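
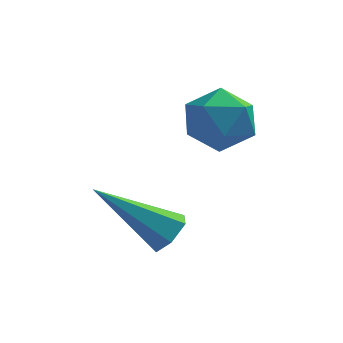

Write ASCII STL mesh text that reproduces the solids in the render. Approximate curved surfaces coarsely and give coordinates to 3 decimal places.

solid 
facet normal 0.793 -0.029 -0.608
outer loop
vertex 2.635 1.961 1.324
vertex 2.358 1.537 0.983
vertex 2.282 2.129 0.856
endloop
endfacet
facet normal -0.001 0.941 0.338
outer loop
vertex 2.635 1.961 1.324
vertex 2.282 2.129 0.856
vertex 0.622 1.603 2.317
endloop
endfacet
facet normal 0.793 -0.029 -0.609
outer loop
vertex 2.282 2.129 0.856
vertex 2.358 1.537 0.983
vertex 2.005 1.706 0.515
endloop
endfacet
facet normal -0.580 0.707 -0.405
outer loop
vertex 2.282 2.129 0.856
vertex 2.005 1.706 0.515
vertex 0.622 1.603 2.317
endloop
endfacet
facet normal 0.793 -0.030 -0.609
outer loop
vertex 2.005 1.706 0.515
vertex 2.358 1.537 0.983
vertex 2.081 1.114 0.643
endloop
endfacet
facet normal -0.766 -0.228 -0.601
outer loop
vertex 2.005 1.706 0.515
vertex 2.081 1.114 0.643
vertex 0.622 1.603 2.317
endloop
endfacet
facet normal 0.793 -0.030 -0.609
outer loop
vertex 2.081 1.114 0.643
vertex 2.358 1.537 0.983
vertex 2.434 0.946 1.111
endloop
endfacet
facet normal -0.371 -0.927 -0.053
outer loop
vertex 2.081 1.114 0.643
vertex 2.434 0.946 1.111
vertex 0.622 1.603 2.317
endloop
endfacet
facet normal 0.793 -0.030 -0.609
outer loop
vertex 2.434 0.946 1.111
vertex 2.358 1.537 0.983
vertex 2.711 1.369 1.451
endloop
endfacet
facet normal 0.209 -0.692 0.691
outer loop
vertex 2.434 0.946 1.111
vertex 2.711 1.369 1.451
vertex 0.622 1.603 2.317
endloop
endfacet
facet normal 0.793 -0.029 -0.608
outer loop
vertex 2.711 1.369 1.451
vertex 2.358 1.537 0.983
vertex 2.635 1.961 1.324
endloop
endfacet
facet normal 0.395 0.241 0.887
outer loop
vertex 2.711 1.369 1.451
vertex 2.635 1.961 1.324
vertex 0.622 1.603 2.317
endloop
endfacet
facet normal 0.248 0.852 0.461
outer loop
vertex 3.163 4.527 3.504
vertex 3.304 4.04 4.328
vertex 4.036 4.163 3.707
endloop
endfacet
facet normal 0.420 0.877 -0.233
outer loop
vertex 3.163 4.527 3.504
vertex 4.036 4.163 3.707
vertex 3.681 4.095 2.81
endloop
endfacet
facet normal -0.176 0.772 -0.611
outer loop
vertex 3.163 4.527 3.504
vertex 3.681 4.095 2.81
vertex 2.73 3.931 2.876
endloop
endfacet
facet normal -0.716 0.681 -0.153
outer loop
vertex 3.163 4.527 3.504
vertex 2.73 3.931 2.876
vertex 2.497 3.897 3.815
endloop
endfacet
facet normal -0.454 0.731 0.510
outer loop
vertex 3.163 4.527 3.504
vertex 2.497 3.897 3.815
vertex 3.304 4.04 4.328
endloop
endfacet
facet normal 0.866 0.338 -0.368
outer loop
vertex 3.681 4.095 2.81
vertex 4.036 4.163 3.707
vertex 4.143 3.343 3.205
endloop
endfacet
facet normal 0.588 0.298 0.752
outer loop
vertex 4.036 4.163 3.707
vertex 3.304 4.04 4.328
vertex 3.91 3.309 4.144
endloop
endfacet
facet normal -0.546 0.101 0.831
outer loop
vertex 3.304 4.04 4.328
vertex 2.497 3.897 3.815
vertex 2.959 3.145 4.21
endloop
endfacet
facet normal -0.971 0.020 -0.240
outer loop
vertex 2.497 3.897 3.815
vertex 2.73 3.931 2.876
vertex 2.604 3.077 3.313
endloop
endfacet
facet normal -0.097 0.167 -0.981
outer loop
vertex 2.73 3.931 2.876
vertex 3.681 4.095 2.81
vertex 3.336 3.2 2.692
endloop
endfacet
facet normal 0.716 -0.681 0.153
outer loop
vertex 3.477 2.713 3.516
vertex 4.143 3.343 3.205
vertex 3.91 3.309 4.144
endloop
endfacet
facet normal 0.176 -0.772 0.611
outer loop
vertex 3.477 2.713 3.516
vertex 3.91 3.309 4.144
vertex 2.959 3.145 4.21
endloop
endfacet
facet normal -0.420 -0.877 0.233
outer loop
vertex 3.477 2.713 3.516
vertex 2.959 3.145 4.21
vertex 2.604 3.077 3.313
endloop
endfacet
facet normal -0.248 -0.852 -0.461
outer loop
vertex 3.477 2.713 3.516
vertex 2.604 3.077 3.313
vertex 3.336 3.2 2.692
endloop
endfacet
facet normal 0.454 -0.731 -0.510
outer loop
vertex 3.477 2.713 3.516
vertex 3.336 3.2 2.692
vertex 4.143 3.343 3.205
endloop
endfacet
facet normal 0.971 -0.020 0.240
outer loop
vertex 3.91 3.309 4.144
vertex 4.143 3.343 3.205
vertex 4.036 4.163 3.707
endloop
endfacet
facet normal 0.097 -0.167 0.981
outer loop
vertex 2.959 3.145 4.21
vertex 3.91 3.309 4.144
vertex 3.304 4.04 4.328
endloop
endfacet
facet normal -0.866 -0.338 0.368
outer loop
vertex 2.604 3.077 3.313
vertex 2.959 3.145 4.21
vertex 2.497 3.897 3.815
endloop
endfacet
facet normal -0.588 -0.298 -0.752
outer loop
vertex 3.336 3.2 2.692
vertex 2.604 3.077 3.313
vertex 2.73 3.931 2.876
endloop
endfacet
facet normal 0.546 -0.101 -0.831
outer loop
vertex 4.143 3.343 3.205
vertex 3.336 3.2 2.692
vertex 3.681 4.095 2.81
endloop
endfacet

endsolid


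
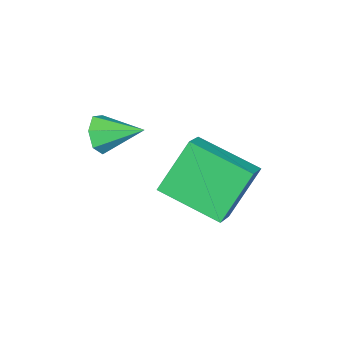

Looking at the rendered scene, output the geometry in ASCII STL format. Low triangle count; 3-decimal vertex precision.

solid 
facet normal 0.121 -0.930 -0.347
outer loop
vertex 3.387 -1.505 1.535
vertex 3.058 -1.734 2.034
vertex 2.838 -1.549 1.462
endloop
endfacet
facet normal 0.038 0.706 -0.707
outer loop
vertex 3.387 -1.505 1.535
vertex 2.838 -1.549 1.462
vertex 2.902 -0.526 2.486
endloop
endfacet
facet normal 0.120 -0.930 -0.347
outer loop
vertex 2.838 -1.549 1.462
vertex 3.058 -1.734 2.034
vertex 2.455 -1.732 1.82
endloop
endfacet
facet normal -0.701 0.526 -0.481
outer loop
vertex 2.838 -1.549 1.462
vertex 2.455 -1.732 1.82
vertex 2.902 -0.526 2.486
endloop
endfacet
facet normal 0.120 -0.930 -0.348
outer loop
vertex 2.455 -1.732 1.82
vertex 3.058 -1.734 2.034
vertex 2.526 -1.917 2.339
endloop
endfacet
facet normal -0.949 0.234 0.213
outer loop
vertex 2.455 -1.732 1.82
vertex 2.526 -1.917 2.339
vertex 2.902 -0.526 2.486
endloop
endfacet
facet normal 0.119 -0.929 -0.349
outer loop
vertex 2.526 -1.917 2.339
vertex 3.058 -1.734 2.034
vertex 2.998 -1.965 2.628
endloop
endfacet
facet normal -0.518 0.050 0.854
outer loop
vertex 2.526 -1.917 2.339
vertex 2.998 -1.965 2.628
vertex 2.902 -0.526 2.486
endloop
endfacet
facet normal 0.119 -0.929 -0.349
outer loop
vertex 2.998 -1.965 2.628
vertex 3.058 -1.734 2.034
vertex 3.515 -1.839 2.469
endloop
endfacet
facet normal 0.267 0.112 0.957
outer loop
vertex 2.998 -1.965 2.628
vertex 3.515 -1.839 2.469
vertex 2.902 -0.526 2.486
endloop
endfacet
facet normal 0.119 -0.929 -0.350
outer loop
vertex 3.515 -1.839 2.469
vertex 3.058 -1.734 2.034
vertex 3.688 -1.634 1.983
endloop
endfacet
facet normal 0.813 0.374 0.447
outer loop
vertex 3.515 -1.839 2.469
vertex 3.688 -1.634 1.983
vertex 2.902 -0.526 2.486
endloop
endfacet
facet normal 0.119 -0.930 -0.348
outer loop
vertex 3.688 -1.634 1.983
vertex 3.058 -1.734 2.034
vertex 3.387 -1.505 1.535
endloop
endfacet
facet normal 0.711 0.638 -0.294
outer loop
vertex 3.688 -1.634 1.983
vertex 3.387 -1.505 1.535
vertex 2.902 -0.526 2.486
endloop
endfacet
facet normal -0.867 -0.102 -0.488
outer loop
vertex 0.237 -0.156 0.306
vertex 0.357 1.765 -0.308
vertex 1.162 -0.703 -1.224
endloop
endfacet
facet normal -0.060 -0.951 0.304
outer loop
vertex 2.003 -0.605 -0.752
vertex 0.237 -0.156 0.306
vertex 1.162 -0.703 -1.224
endloop
endfacet
facet normal -0.867 -0.102 -0.487
outer loop
vertex 1.162 -0.703 -1.224
vertex 0.357 1.765 -0.308
vertex 1.281 1.217 -1.839
endloop
endfacet
facet normal 0.494 -0.293 -0.819
outer loop
vertex 1.281 1.217 -1.839
vertex 2.003 -0.605 -0.752
vertex 1.162 -0.703 -1.224
endloop
endfacet
facet normal -0.494 0.293 0.819
outer loop
vertex 0.237 -0.156 0.306
vertex 1.198 1.863 0.164
vertex 0.357 1.765 -0.308
endloop
endfacet
facet normal -0.059 -0.951 0.305
outer loop
vertex 1.079 -0.057 0.779
vertex 0.237 -0.156 0.306
vertex 2.003 -0.605 -0.752
endloop
endfacet
facet normal -0.494 0.293 0.819
outer loop
vertex 1.079 -0.057 0.779
vertex 1.198 1.863 0.164
vertex 0.237 -0.156 0.306
endloop
endfacet
facet normal 0.060 0.951 -0.304
outer loop
vertex 0.357 1.765 -0.308
vertex 1.198 1.863 0.164
vertex 1.281 1.217 -1.839
endloop
endfacet
facet normal 0.494 -0.293 -0.819
outer loop
vertex 2.123 1.316 -1.366
vertex 2.003 -0.605 -0.752
vertex 1.281 1.217 -1.839
endloop
endfacet
facet normal 0.059 0.951 -0.304
outer loop
vertex 1.281 1.217 -1.839
vertex 1.198 1.863 0.164
vertex 2.123 1.316 -1.366
endloop
endfacet
facet normal 0.867 0.102 0.487
outer loop
vertex 2.123 1.316 -1.366
vertex 1.079 -0.057 0.779
vertex 2.003 -0.605 -0.752
endloop
endfacet
facet normal 0.867 0.102 0.488
outer loop
vertex 1.198 1.863 0.164
vertex 1.079 -0.057 0.779
vertex 2.123 1.316 -1.366
endloop
endfacet

endsolid


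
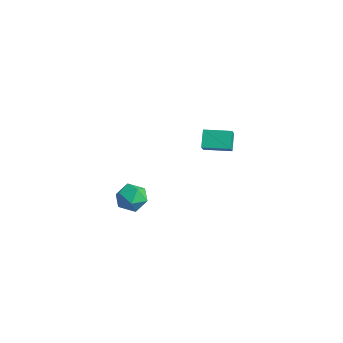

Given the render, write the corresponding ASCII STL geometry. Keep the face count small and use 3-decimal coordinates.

solid 
facet normal -0.503 0.498 -0.706
outer loop
vertex 0.196 3.06 1.873
vertex 1.288 4.242 1.929
vertex 0.849 2.497 1.01
endloop
endfacet
facet normal -0.679 -0.734 -0.035
outer loop
vertex 1.292 2.058 1.631
vertex 0.196 3.06 1.873
vertex 0.849 2.497 1.01
endloop
endfacet
facet normal -0.502 0.498 -0.706
outer loop
vertex 0.849 2.497 1.01
vertex 1.288 4.242 1.929
vertex 1.942 3.678 1.066
endloop
endfacet
facet normal 0.535 -0.461 -0.708
outer loop
vertex 1.942 3.678 1.066
vertex 1.292 2.058 1.631
vertex 0.849 2.497 1.01
endloop
endfacet
facet normal -0.535 0.461 0.708
outer loop
vertex 0.196 3.06 1.873
vertex 1.731 3.803 2.55
vertex 1.288 4.242 1.929
endloop
endfacet
facet normal -0.678 -0.734 -0.035
outer loop
vertex 0.638 2.622 2.494
vertex 0.196 3.06 1.873
vertex 1.292 2.058 1.631
endloop
endfacet
facet normal -0.535 0.462 0.707
outer loop
vertex 0.638 2.622 2.494
vertex 1.731 3.803 2.55
vertex 0.196 3.06 1.873
endloop
endfacet
facet normal 0.679 0.734 0.035
outer loop
vertex 1.288 4.242 1.929
vertex 1.731 3.803 2.55
vertex 1.942 3.678 1.066
endloop
endfacet
facet normal 0.536 -0.462 -0.707
outer loop
vertex 2.384 3.24 1.687
vertex 1.292 2.058 1.631
vertex 1.942 3.678 1.066
endloop
endfacet
facet normal 0.678 0.734 0.035
outer loop
vertex 1.942 3.678 1.066
vertex 1.731 3.803 2.55
vertex 2.384 3.24 1.687
endloop
endfacet
facet normal 0.503 -0.498 0.707
outer loop
vertex 2.384 3.24 1.687
vertex 0.638 2.622 2.494
vertex 1.292 2.058 1.631
endloop
endfacet
facet normal 0.503 -0.499 0.706
outer loop
vertex 1.731 3.803 2.55
vertex 0.638 2.622 2.494
vertex 2.384 3.24 1.687
endloop
endfacet
facet normal -0.158 -0.190 0.969
outer loop
vertex 2.902 -3.737 2.075
vertex 3.392 -4.567 1.992
vertex 3.857 -3.753 2.228
endloop
endfacet
facet normal -0.127 0.513 0.849
outer loop
vertex 2.902 -3.737 2.075
vertex 3.857 -3.753 2.228
vertex 3.46 -3.026 1.729
endloop
endfacet
facet normal -0.633 0.678 0.373
outer loop
vertex 2.902 -3.737 2.075
vertex 3.46 -3.026 1.729
vertex 2.748 -3.391 1.185
endloop
endfacet
facet normal -0.977 0.077 0.199
outer loop
vertex 2.902 -3.737 2.075
vertex 2.748 -3.391 1.185
vertex 2.706 -4.343 1.347
endloop
endfacet
facet normal -0.683 -0.460 0.567
outer loop
vertex 2.902 -3.737 2.075
vertex 2.706 -4.343 1.347
vertex 3.392 -4.567 1.992
endloop
endfacet
facet normal 0.506 0.659 0.557
outer loop
vertex 3.46 -3.026 1.729
vertex 3.857 -3.753 2.228
vertex 4.294 -3.417 1.433
endloop
endfacet
facet normal 0.456 -0.478 0.750
outer loop
vertex 3.857 -3.753 2.228
vertex 3.392 -4.567 1.992
vertex 4.252 -4.369 1.595
endloop
endfacet
facet normal -0.393 -0.914 0.100
outer loop
vertex 3.392 -4.567 1.992
vertex 2.706 -4.343 1.347
vertex 3.54 -4.734 1.051
endloop
endfacet
facet normal -0.867 -0.046 -0.496
outer loop
vertex 2.706 -4.343 1.347
vertex 2.748 -3.391 1.185
vertex 3.143 -4.007 0.552
endloop
endfacet
facet normal -0.312 0.926 -0.213
outer loop
vertex 2.748 -3.391 1.185
vertex 3.46 -3.026 1.729
vertex 3.608 -3.193 0.788
endloop
endfacet
facet normal 0.977 -0.077 -0.199
outer loop
vertex 4.098 -4.023 0.705
vertex 4.294 -3.417 1.433
vertex 4.252 -4.369 1.595
endloop
endfacet
facet normal 0.633 -0.678 -0.373
outer loop
vertex 4.098 -4.023 0.705
vertex 4.252 -4.369 1.595
vertex 3.54 -4.734 1.051
endloop
endfacet
facet normal 0.127 -0.513 -0.849
outer loop
vertex 4.098 -4.023 0.705
vertex 3.54 -4.734 1.051
vertex 3.143 -4.007 0.552
endloop
endfacet
facet normal 0.158 0.190 -0.969
outer loop
vertex 4.098 -4.023 0.705
vertex 3.143 -4.007 0.552
vertex 3.608 -3.193 0.788
endloop
endfacet
facet normal 0.683 0.460 -0.567
outer loop
vertex 4.098 -4.023 0.705
vertex 3.608 -3.193 0.788
vertex 4.294 -3.417 1.433
endloop
endfacet
facet normal 0.867 0.046 0.496
outer loop
vertex 4.252 -4.369 1.595
vertex 4.294 -3.417 1.433
vertex 3.857 -3.753 2.228
endloop
endfacet
facet normal 0.312 -0.926 0.213
outer loop
vertex 3.54 -4.734 1.051
vertex 4.252 -4.369 1.595
vertex 3.392 -4.567 1.992
endloop
endfacet
facet normal -0.506 -0.659 -0.557
outer loop
vertex 3.143 -4.007 0.552
vertex 3.54 -4.734 1.051
vertex 2.706 -4.343 1.347
endloop
endfacet
facet normal -0.456 0.478 -0.750
outer loop
vertex 3.608 -3.193 0.788
vertex 3.143 -4.007 0.552
vertex 2.748 -3.391 1.185
endloop
endfacet
facet normal 0.393 0.914 -0.100
outer loop
vertex 4.294 -3.417 1.433
vertex 3.608 -3.193 0.788
vertex 3.46 -3.026 1.729
endloop
endfacet

endsolid


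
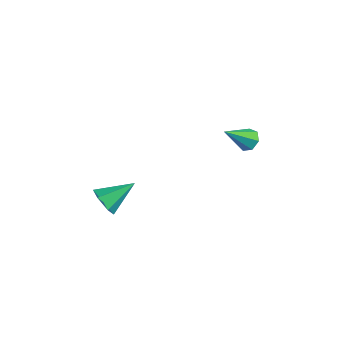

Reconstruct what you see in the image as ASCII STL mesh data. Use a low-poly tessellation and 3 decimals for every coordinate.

solid 
facet normal 0.247 0.695 -0.676
outer loop
vertex 0.02 4.563 1.324
vertex -0.686 4.5 1.001
vertex -0.455 4.975 1.574
endloop
endfacet
facet normal 0.557 0.146 0.818
outer loop
vertex 0.02 4.563 1.324
vertex -0.455 4.975 1.574
vertex -1.214 3.02 2.439
endloop
endfacet
facet normal 0.247 0.695 -0.675
outer loop
vertex -0.455 4.975 1.574
vertex -0.686 4.5 1.001
vertex -1.105 5.029 1.392
endloop
endfacet
facet normal -0.204 0.461 0.864
outer loop
vertex -0.455 4.975 1.574
vertex -1.105 5.029 1.392
vertex -1.214 3.02 2.439
endloop
endfacet
facet normal 0.248 0.695 -0.675
outer loop
vertex -1.105 5.029 1.392
vertex -0.686 4.5 1.001
vertex -1.439 4.685 0.915
endloop
endfacet
facet normal -0.869 0.265 0.418
outer loop
vertex -1.105 5.029 1.392
vertex -1.439 4.685 0.915
vertex -1.214 3.02 2.439
endloop
endfacet
facet normal 0.248 0.694 -0.676
outer loop
vertex -1.439 4.685 0.915
vertex -0.686 4.5 1.001
vertex -1.207 4.201 0.503
endloop
endfacet
facet normal -0.938 -0.294 -0.183
outer loop
vertex -1.439 4.685 0.915
vertex -1.207 4.201 0.503
vertex -1.214 3.02 2.439
endloop
endfacet
facet normal 0.247 0.695 -0.676
outer loop
vertex -1.207 4.201 0.503
vertex -0.686 4.5 1.001
vertex -0.583 3.942 0.465
endloop
endfacet
facet normal -0.360 -0.796 -0.487
outer loop
vertex -1.207 4.201 0.503
vertex -0.583 3.942 0.465
vertex -1.214 3.02 2.439
endloop
endfacet
facet normal 0.248 0.695 -0.675
outer loop
vertex -0.583 3.942 0.465
vertex -0.686 4.5 1.001
vertex -0.037 4.103 0.831
endloop
endfacet
facet normal 0.432 -0.862 -0.265
outer loop
vertex -0.583 3.942 0.465
vertex -0.037 4.103 0.831
vertex -1.214 3.02 2.439
endloop
endfacet
facet normal 0.247 0.694 -0.676
outer loop
vertex -0.037 4.103 0.831
vertex -0.686 4.5 1.001
vertex 0.02 4.563 1.324
endloop
endfacet
facet normal 0.839 -0.443 0.316
outer loop
vertex -0.037 4.103 0.831
vertex 0.02 4.563 1.324
vertex -1.214 3.02 2.439
endloop
endfacet
facet normal -0.335 -0.820 -0.463
outer loop
vertex -3.135 -3.741 -1.629
vertex -3.895 -3.78 -1.011
vertex -3.97 -3.276 -1.849
endloop
endfacet
facet normal 0.499 0.601 -0.624
outer loop
vertex -3.135 -3.741 -1.629
vertex -3.97 -3.276 -1.849
vertex -3.185 -2.04 -0.029
endloop
endfacet
facet normal -0.335 -0.820 -0.463
outer loop
vertex -3.97 -3.276 -1.849
vertex -3.895 -3.78 -1.011
vertex -4.729 -3.315 -1.231
endloop
endfacet
facet normal -0.373 0.834 -0.406
outer loop
vertex -3.97 -3.276 -1.849
vertex -4.729 -3.315 -1.231
vertex -3.185 -2.04 -0.029
endloop
endfacet
facet normal -0.335 -0.820 -0.463
outer loop
vertex -4.729 -3.315 -1.231
vertex -3.895 -3.78 -1.011
vertex -4.655 -3.818 -0.394
endloop
endfacet
facet normal -0.748 0.538 0.389
outer loop
vertex -4.729 -3.315 -1.231
vertex -4.655 -3.818 -0.394
vertex -3.185 -2.04 -0.029
endloop
endfacet
facet normal -0.335 -0.820 -0.463
outer loop
vertex -4.655 -3.818 -0.394
vertex -3.895 -3.78 -1.011
vertex -3.821 -4.283 -0.174
endloop
endfacet
facet normal -0.251 0.008 0.968
outer loop
vertex -4.655 -3.818 -0.394
vertex -3.821 -4.283 -0.174
vertex -3.185 -2.04 -0.029
endloop
endfacet
facet normal -0.335 -0.820 -0.463
outer loop
vertex -3.821 -4.283 -0.174
vertex -3.895 -3.78 -1.011
vertex -3.061 -4.244 -0.792
endloop
endfacet
facet normal 0.622 -0.225 0.750
outer loop
vertex -3.821 -4.283 -0.174
vertex -3.061 -4.244 -0.792
vertex -3.185 -2.04 -0.029
endloop
endfacet
facet normal -0.335 -0.820 -0.463
outer loop
vertex -3.061 -4.244 -0.792
vertex -3.895 -3.78 -1.011
vertex -3.135 -3.741 -1.629
endloop
endfacet
facet normal 0.996 0.072 -0.045
outer loop
vertex -3.061 -4.244 -0.792
vertex -3.135 -3.741 -1.629
vertex -3.185 -2.04 -0.029
endloop
endfacet

endsolid


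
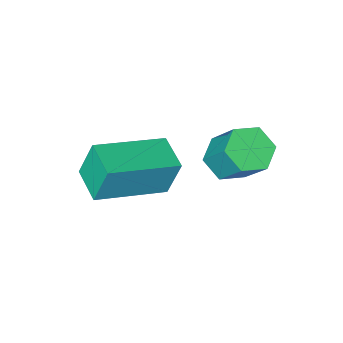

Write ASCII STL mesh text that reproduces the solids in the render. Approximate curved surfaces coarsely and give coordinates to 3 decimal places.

solid 
facet normal -0.953 0.110 -0.282
outer loop
vertex -0.645 -2.039 -1.038
vertex -0.48 -0.95 -1.171
vertex -0.318 -2.233 -2.218
endloop
endfacet
facet normal -0.149 -0.982 0.120
outer loop
vertex 1.74 -2.47 -1.609
vertex -0.645 -2.039 -1.038
vertex -0.318 -2.233 -2.218
endloop
endfacet
facet normal -0.953 0.110 -0.282
outer loop
vertex -0.318 -2.233 -2.218
vertex -0.48 -0.95 -1.171
vertex -0.153 -1.143 -2.351
endloop
endfacet
facet normal 0.264 -0.156 -0.952
outer loop
vertex -0.153 -1.143 -2.351
vertex 1.74 -2.47 -1.609
vertex -0.318 -2.233 -2.218
endloop
endfacet
facet normal -0.264 0.156 0.952
outer loop
vertex -0.645 -2.039 -1.038
vertex 1.578 -1.187 -0.562
vertex -0.48 -0.95 -1.171
endloop
endfacet
facet normal -0.149 -0.982 0.119
outer loop
vertex 1.413 -2.277 -0.429
vertex -0.645 -2.039 -1.038
vertex 1.74 -2.47 -1.609
endloop
endfacet
facet normal -0.264 0.156 0.952
outer loop
vertex 1.413 -2.277 -0.429
vertex 1.578 -1.187 -0.562
vertex -0.645 -2.039 -1.038
endloop
endfacet
facet normal 0.148 0.982 -0.119
outer loop
vertex -0.48 -0.95 -1.171
vertex 1.578 -1.187 -0.562
vertex -0.153 -1.143 -2.351
endloop
endfacet
facet normal 0.264 -0.156 -0.952
outer loop
vertex 1.905 -1.381 -1.742
vertex 1.74 -2.47 -1.609
vertex -0.153 -1.143 -2.351
endloop
endfacet
facet normal 0.149 0.982 -0.120
outer loop
vertex -0.153 -1.143 -2.351
vertex 1.578 -1.187 -0.562
vertex 1.905 -1.381 -1.742
endloop
endfacet
facet normal 0.953 -0.110 0.282
outer loop
vertex 1.905 -1.381 -1.742
vertex 1.413 -2.277 -0.429
vertex 1.74 -2.47 -1.609
endloop
endfacet
facet normal 0.953 -0.110 0.282
outer loop
vertex 1.578 -1.187 -0.562
vertex 1.413 -2.277 -0.429
vertex 1.905 -1.381 -1.742
endloop
endfacet
facet normal 0.041 -0.600 -0.799
outer loop
vertex -0.39 0.209 0.244
vertex -1.059 0.356 0.099
vertex -0.548 0.751 -0.171
endloop
endfacet
facet normal 0.973 0.205 -0.103
outer loop
vertex -0.39 0.209 0.244
vertex -0.548 0.751 -0.171
vertex -0.452 1.097 1.426
endloop
endfacet
facet normal 0.973 0.205 -0.103
outer loop
vertex -0.452 1.097 1.426
vertex -0.548 0.751 -0.171
vertex -0.61 1.639 1.012
endloop
endfacet
facet normal -0.042 0.599 0.800
outer loop
vertex -0.452 1.097 1.426
vertex -0.61 1.639 1.012
vertex -1.121 1.244 1.281
endloop
endfacet
facet normal 0.041 -0.600 -0.799
outer loop
vertex -0.548 0.751 -0.171
vertex -1.059 0.356 0.099
vertex -1.216 0.898 -0.316
endloop
endfacet
facet normal 0.292 0.772 -0.564
outer loop
vertex -0.548 0.751 -0.171
vertex -1.216 0.898 -0.316
vertex -0.61 1.639 1.012
endloop
endfacet
facet normal 0.292 0.772 -0.564
outer loop
vertex -0.61 1.639 1.012
vertex -1.216 0.898 -0.316
vertex -1.278 1.785 0.866
endloop
endfacet
facet normal -0.043 0.600 0.799
outer loop
vertex -0.61 1.639 1.012
vertex -1.278 1.785 0.866
vertex -1.121 1.244 1.281
endloop
endfacet
facet normal 0.041 -0.600 -0.799
outer loop
vertex -1.216 0.898 -0.316
vertex -1.059 0.356 0.099
vertex -1.728 0.503 -0.046
endloop
endfacet
facet normal -0.682 0.568 -0.462
outer loop
vertex -1.216 0.898 -0.316
vertex -1.728 0.503 -0.046
vertex -1.278 1.785 0.866
endloop
endfacet
facet normal -0.681 0.568 -0.462
outer loop
vertex -1.278 1.785 0.866
vertex -1.728 0.503 -0.046
vertex -1.79 1.391 1.136
endloop
endfacet
facet normal -0.041 0.601 0.798
outer loop
vertex -1.278 1.785 0.866
vertex -1.79 1.391 1.136
vertex -1.121 1.244 1.281
endloop
endfacet
facet normal 0.042 -0.599 -0.800
outer loop
vertex -1.728 0.503 -0.046
vertex -1.059 0.356 0.099
vertex -1.57 -0.039 0.368
endloop
endfacet
facet normal -0.973 -0.205 0.103
outer loop
vertex -1.728 0.503 -0.046
vertex -1.57 -0.039 0.368
vertex -1.79 1.391 1.136
endloop
endfacet
facet normal -0.973 -0.205 0.103
outer loop
vertex -1.79 1.391 1.136
vertex -1.57 -0.039 0.368
vertex -1.632 0.849 1.551
endloop
endfacet
facet normal -0.041 0.600 0.799
outer loop
vertex -1.79 1.391 1.136
vertex -1.632 0.849 1.551
vertex -1.121 1.244 1.281
endloop
endfacet
facet normal 0.043 -0.600 -0.799
outer loop
vertex -1.57 -0.039 0.368
vertex -1.059 0.356 0.099
vertex -0.902 -0.185 0.514
endloop
endfacet
facet normal -0.292 -0.772 0.564
outer loop
vertex -1.57 -0.039 0.368
vertex -0.902 -0.185 0.514
vertex -1.632 0.849 1.551
endloop
endfacet
facet normal -0.292 -0.772 0.564
outer loop
vertex -1.632 0.849 1.551
vertex -0.902 -0.185 0.514
vertex -0.964 0.702 1.696
endloop
endfacet
facet normal -0.041 0.600 0.799
outer loop
vertex -1.632 0.849 1.551
vertex -0.964 0.702 1.696
vertex -1.121 1.244 1.281
endloop
endfacet
facet normal 0.041 -0.601 -0.798
outer loop
vertex -0.902 -0.185 0.514
vertex -1.059 0.356 0.099
vertex -0.39 0.209 0.244
endloop
endfacet
facet normal 0.681 -0.568 0.462
outer loop
vertex -0.902 -0.185 0.514
vertex -0.39 0.209 0.244
vertex -0.964 0.702 1.696
endloop
endfacet
facet normal 0.681 -0.567 0.462
outer loop
vertex -0.964 0.702 1.696
vertex -0.39 0.209 0.244
vertex -0.452 1.097 1.426
endloop
endfacet
facet normal -0.041 0.600 0.799
outer loop
vertex -0.964 0.702 1.696
vertex -0.452 1.097 1.426
vertex -1.121 1.244 1.281
endloop
endfacet

endsolid


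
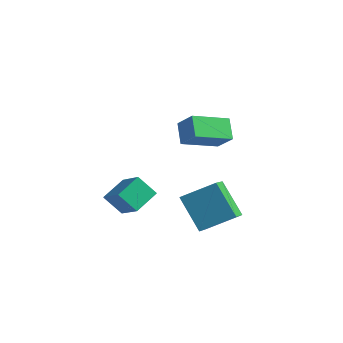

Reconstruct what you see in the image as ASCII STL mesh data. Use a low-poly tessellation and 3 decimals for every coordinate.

solid 
facet normal -0.679 -0.557 -0.478
outer loop
vertex 3.625 -2.855 -2.481
vertex 2.193 -2.391 -0.987
vertex 3.202 -1.677 -3.251
endloop
endfacet
facet normal 0.675 -0.219 -0.705
outer loop
vertex 4.507 -0.609 -2.333
vertex 3.625 -2.855 -2.481
vertex 3.202 -1.677 -3.251
endloop
endfacet
facet normal -0.679 -0.556 -0.478
outer loop
vertex 3.202 -1.677 -3.251
vertex 2.193 -2.391 -0.987
vertex 1.771 -1.213 -1.758
endloop
endfacet
facet normal -0.287 0.802 -0.524
outer loop
vertex 1.771 -1.213 -1.758
vertex 4.507 -0.609 -2.333
vertex 3.202 -1.677 -3.251
endloop
endfacet
facet normal 0.287 -0.802 0.524
outer loop
vertex 3.625 -2.855 -2.481
vertex 3.498 -1.323 -0.069
vertex 2.193 -2.391 -0.987
endloop
endfacet
facet normal 0.675 -0.219 -0.704
outer loop
vertex 4.929 -1.787 -1.562
vertex 3.625 -2.855 -2.481
vertex 4.507 -0.609 -2.333
endloop
endfacet
facet normal 0.287 -0.802 0.524
outer loop
vertex 4.929 -1.787 -1.562
vertex 3.498 -1.323 -0.069
vertex 3.625 -2.855 -2.481
endloop
endfacet
facet normal -0.675 0.219 0.704
outer loop
vertex 2.193 -2.391 -0.987
vertex 3.498 -1.323 -0.069
vertex 1.771 -1.213 -1.758
endloop
endfacet
facet normal -0.287 0.802 -0.524
outer loop
vertex 3.075 -0.145 -0.839
vertex 4.507 -0.609 -2.333
vertex 1.771 -1.213 -1.758
endloop
endfacet
facet normal -0.675 0.218 0.705
outer loop
vertex 1.771 -1.213 -1.758
vertex 3.498 -1.323 -0.069
vertex 3.075 -0.145 -0.839
endloop
endfacet
facet normal 0.679 0.556 0.478
outer loop
vertex 3.075 -0.145 -0.839
vertex 4.929 -1.787 -1.562
vertex 4.507 -0.609 -2.333
endloop
endfacet
facet normal 0.679 0.557 0.478
outer loop
vertex 3.498 -1.323 -0.069
vertex 4.929 -1.787 -1.562
vertex 3.075 -0.145 -0.839
endloop
endfacet
facet normal -0.680 -0.191 0.708
outer loop
vertex -0.461 -1.993 -0.898
vertex -1.822 -1.37 -2.036
vertex -0.635 -3.342 -1.429
endloop
endfacet
facet normal 0.724 -0.332 0.605
outer loop
vertex 0.262 -3.09 -2.364
vertex -0.461 -1.993 -0.898
vertex -0.635 -3.342 -1.429
endloop
endfacet
facet normal -0.680 -0.191 0.708
outer loop
vertex -0.635 -3.342 -1.429
vertex -1.822 -1.37 -2.036
vertex -1.996 -2.719 -2.567
endloop
endfacet
facet normal -0.119 -0.924 -0.363
outer loop
vertex -1.996 -2.719 -2.567
vertex 0.262 -3.09 -2.364
vertex -0.635 -3.342 -1.429
endloop
endfacet
facet normal 0.119 0.924 0.363
outer loop
vertex -0.461 -1.993 -0.898
vertex -0.925 -1.118 -2.971
vertex -1.822 -1.37 -2.036
endloop
endfacet
facet normal 0.724 -0.332 0.605
outer loop
vertex 0.436 -1.741 -1.833
vertex -0.461 -1.993 -0.898
vertex 0.262 -3.09 -2.364
endloop
endfacet
facet normal 0.119 0.924 0.363
outer loop
vertex 0.436 -1.741 -1.833
vertex -0.925 -1.118 -2.971
vertex -0.461 -1.993 -0.898
endloop
endfacet
facet normal -0.724 0.332 -0.605
outer loop
vertex -1.822 -1.37 -2.036
vertex -0.925 -1.118 -2.971
vertex -1.996 -2.719 -2.567
endloop
endfacet
facet normal -0.119 -0.924 -0.363
outer loop
vertex -1.099 -2.467 -3.502
vertex 0.262 -3.09 -2.364
vertex -1.996 -2.719 -2.567
endloop
endfacet
facet normal -0.724 0.332 -0.605
outer loop
vertex -1.996 -2.719 -2.567
vertex -0.925 -1.118 -2.971
vertex -1.099 -2.467 -3.502
endloop
endfacet
facet normal 0.680 0.191 -0.708
outer loop
vertex -1.099 -2.467 -3.502
vertex 0.436 -1.741 -1.833
vertex 0.262 -3.09 -2.364
endloop
endfacet
facet normal 0.680 0.191 -0.708
outer loop
vertex -0.925 -1.118 -2.971
vertex 0.436 -1.741 -1.833
vertex -1.099 -2.467 -3.502
endloop
endfacet
facet normal -0.470 -0.809 0.354
outer loop
vertex 2.382 -1.667 4.285
vertex 1.496 -1.553 3.369
vertex 3.056 -2.382 3.544
endloop
endfacet
facet normal 0.692 -0.089 0.716
outer loop
vertex 4.004 -0.747 2.831
vertex 2.382 -1.667 4.285
vertex 3.056 -2.382 3.544
endloop
endfacet
facet normal -0.470 -0.809 0.353
outer loop
vertex 3.056 -2.382 3.544
vertex 1.496 -1.553 3.369
vertex 2.169 -2.267 2.628
endloop
endfacet
facet normal 0.547 -0.580 -0.603
outer loop
vertex 2.169 -2.267 2.628
vertex 4.004 -0.747 2.831
vertex 3.056 -2.382 3.544
endloop
endfacet
facet normal -0.548 0.580 0.602
outer loop
vertex 2.382 -1.667 4.285
vertex 2.444 0.082 2.656
vertex 1.496 -1.553 3.369
endloop
endfacet
facet normal 0.693 -0.090 0.716
outer loop
vertex 3.331 -0.033 3.572
vertex 2.382 -1.667 4.285
vertex 4.004 -0.747 2.831
endloop
endfacet
facet normal -0.547 0.581 0.603
outer loop
vertex 3.331 -0.033 3.572
vertex 2.444 0.082 2.656
vertex 2.382 -1.667 4.285
endloop
endfacet
facet normal -0.693 0.090 -0.716
outer loop
vertex 1.496 -1.553 3.369
vertex 2.444 0.082 2.656
vertex 2.169 -2.267 2.628
endloop
endfacet
facet normal 0.548 -0.581 -0.602
outer loop
vertex 3.118 -0.633 1.915
vertex 4.004 -0.747 2.831
vertex 2.169 -2.267 2.628
endloop
endfacet
facet normal -0.692 0.090 -0.716
outer loop
vertex 2.169 -2.267 2.628
vertex 2.444 0.082 2.656
vertex 3.118 -0.633 1.915
endloop
endfacet
facet normal 0.469 0.809 -0.353
outer loop
vertex 3.118 -0.633 1.915
vertex 3.331 -0.033 3.572
vertex 4.004 -0.747 2.831
endloop
endfacet
facet normal 0.470 0.809 -0.353
outer loop
vertex 2.444 0.082 2.656
vertex 3.331 -0.033 3.572
vertex 3.118 -0.633 1.915
endloop
endfacet

endsolid


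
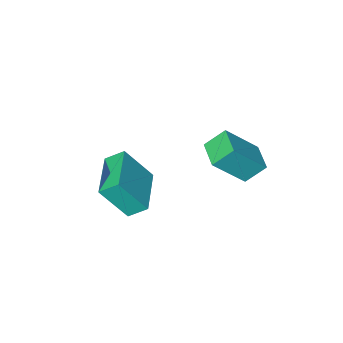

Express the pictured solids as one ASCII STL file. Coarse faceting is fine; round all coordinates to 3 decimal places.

solid 
facet normal -0.660 0.179 -0.730
outer loop
vertex -2.265 1.728 2.831
vertex -1.842 2.911 2.739
vertex -1.512 1.4 2.07
endloop
endfacet
facet normal -0.335 -0.939 0.073
outer loop
vertex -0.218 1.049 3.501
vertex -2.265 1.728 2.831
vertex -1.512 1.4 2.07
endloop
endfacet
facet normal -0.660 0.179 -0.730
outer loop
vertex -1.512 1.4 2.07
vertex -1.842 2.911 2.739
vertex -1.089 2.583 1.978
endloop
endfacet
facet normal 0.672 -0.293 -0.680
outer loop
vertex -1.089 2.583 1.978
vertex -0.218 1.049 3.501
vertex -1.512 1.4 2.07
endloop
endfacet
facet normal -0.672 0.293 0.680
outer loop
vertex -2.265 1.728 2.831
vertex -0.548 2.56 4.17
vertex -1.842 2.911 2.739
endloop
endfacet
facet normal -0.335 -0.939 0.073
outer loop
vertex -0.971 1.377 4.262
vertex -2.265 1.728 2.831
vertex -0.218 1.049 3.501
endloop
endfacet
facet normal -0.672 0.293 0.680
outer loop
vertex -0.971 1.377 4.262
vertex -0.548 2.56 4.17
vertex -2.265 1.728 2.831
endloop
endfacet
facet normal 0.335 0.939 -0.073
outer loop
vertex -1.842 2.911 2.739
vertex -0.548 2.56 4.17
vertex -1.089 2.583 1.978
endloop
endfacet
facet normal 0.672 -0.293 -0.680
outer loop
vertex 0.205 2.232 3.409
vertex -0.218 1.049 3.501
vertex -1.089 2.583 1.978
endloop
endfacet
facet normal 0.335 0.939 -0.073
outer loop
vertex -1.089 2.583 1.978
vertex -0.548 2.56 4.17
vertex 0.205 2.232 3.409
endloop
endfacet
facet normal 0.660 -0.179 0.730
outer loop
vertex 0.205 2.232 3.409
vertex -0.971 1.377 4.262
vertex -0.218 1.049 3.501
endloop
endfacet
facet normal 0.660 -0.179 0.730
outer loop
vertex -0.548 2.56 4.17
vertex -0.971 1.377 4.262
vertex 0.205 2.232 3.409
endloop
endfacet
facet normal -0.487 0.333 -0.808
outer loop
vertex 1.356 -0.083 1.5
vertex 2.615 1.545 1.413
vertex 1.949 -0.572 0.941
endloop
endfacet
facet normal -0.611 -0.790 0.043
outer loop
vertex 2.845 -1.185 2.427
vertex 1.356 -0.083 1.5
vertex 1.949 -0.572 0.941
endloop
endfacet
facet normal -0.487 0.333 -0.808
outer loop
vertex 1.949 -0.572 0.941
vertex 2.615 1.545 1.413
vertex 3.208 1.056 0.854
endloop
endfacet
facet normal 0.624 -0.514 -0.588
outer loop
vertex 3.208 1.056 0.854
vertex 2.845 -1.185 2.427
vertex 1.949 -0.572 0.941
endloop
endfacet
facet normal -0.624 0.514 0.588
outer loop
vertex 1.356 -0.083 1.5
vertex 3.511 0.932 2.899
vertex 2.615 1.545 1.413
endloop
endfacet
facet normal -0.611 -0.790 0.043
outer loop
vertex 2.252 -0.696 2.986
vertex 1.356 -0.083 1.5
vertex 2.845 -1.185 2.427
endloop
endfacet
facet normal -0.624 0.514 0.588
outer loop
vertex 2.252 -0.696 2.986
vertex 3.511 0.932 2.899
vertex 1.356 -0.083 1.5
endloop
endfacet
facet normal 0.611 0.790 -0.043
outer loop
vertex 2.615 1.545 1.413
vertex 3.511 0.932 2.899
vertex 3.208 1.056 0.854
endloop
endfacet
facet normal 0.624 -0.514 -0.588
outer loop
vertex 4.104 0.443 2.34
vertex 2.845 -1.185 2.427
vertex 3.208 1.056 0.854
endloop
endfacet
facet normal 0.611 0.790 -0.043
outer loop
vertex 3.208 1.056 0.854
vertex 3.511 0.932 2.899
vertex 4.104 0.443 2.34
endloop
endfacet
facet normal 0.487 -0.333 0.808
outer loop
vertex 4.104 0.443 2.34
vertex 2.252 -0.696 2.986
vertex 2.845 -1.185 2.427
endloop
endfacet
facet normal 0.487 -0.333 0.808
outer loop
vertex 3.511 0.932 2.899
vertex 2.252 -0.696 2.986
vertex 4.104 0.443 2.34
endloop
endfacet

endsolid


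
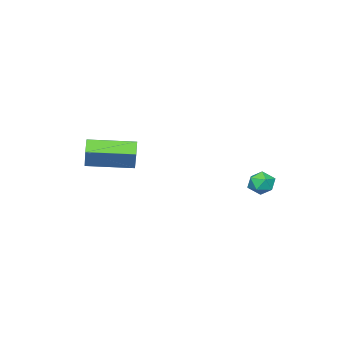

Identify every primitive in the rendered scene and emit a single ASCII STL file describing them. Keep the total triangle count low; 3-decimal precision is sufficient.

solid 
facet normal -0.951 0.307 0.033
outer loop
vertex -3.722 3.081 -4.085
vertex -3.837 2.664 -3.529
vertex -3.62 3.327 -3.433
endloop
endfacet
facet normal -0.526 0.819 -0.227
outer loop
vertex -3.722 3.081 -4.085
vertex -3.62 3.327 -3.433
vertex -3.16 3.481 -3.944
endloop
endfacet
facet normal -0.197 0.561 -0.804
outer loop
vertex -3.722 3.081 -4.085
vertex -3.16 3.481 -3.944
vertex -3.093 2.914 -4.356
endloop
endfacet
facet normal -0.418 -0.110 -0.902
outer loop
vertex -3.722 3.081 -4.085
vertex -3.093 2.914 -4.356
vertex -3.512 2.408 -4.1
endloop
endfacet
facet normal -0.884 -0.267 -0.383
outer loop
vertex -3.722 3.081 -4.085
vertex -3.512 2.408 -4.1
vertex -3.837 2.664 -3.529
endloop
endfacet
facet normal -0.030 0.964 0.264
outer loop
vertex -3.16 3.481 -3.944
vertex -3.62 3.327 -3.433
vertex -2.928 3.312 -3.3
endloop
endfacet
facet normal -0.717 0.135 0.684
outer loop
vertex -3.62 3.327 -3.433
vertex -3.837 2.664 -3.529
vertex -3.347 2.806 -3.044
endloop
endfacet
facet normal -0.607 -0.794 0.010
outer loop
vertex -3.837 2.664 -3.529
vertex -3.512 2.408 -4.1
vertex -3.28 2.239 -3.456
endloop
endfacet
facet normal 0.147 -0.541 -0.828
outer loop
vertex -3.512 2.408 -4.1
vertex -3.093 2.914 -4.356
vertex -2.82 2.393 -3.967
endloop
endfacet
facet normal 0.504 0.546 -0.669
outer loop
vertex -3.093 2.914 -4.356
vertex -3.16 3.481 -3.944
vertex -2.603 3.056 -3.871
endloop
endfacet
facet normal 0.418 0.110 0.902
outer loop
vertex -2.718 2.639 -3.315
vertex -2.928 3.312 -3.3
vertex -3.347 2.806 -3.044
endloop
endfacet
facet normal 0.197 -0.561 0.804
outer loop
vertex -2.718 2.639 -3.315
vertex -3.347 2.806 -3.044
vertex -3.28 2.239 -3.456
endloop
endfacet
facet normal 0.526 -0.819 0.227
outer loop
vertex -2.718 2.639 -3.315
vertex -3.28 2.239 -3.456
vertex -2.82 2.393 -3.967
endloop
endfacet
facet normal 0.951 -0.307 -0.033
outer loop
vertex -2.718 2.639 -3.315
vertex -2.82 2.393 -3.967
vertex -2.603 3.056 -3.871
endloop
endfacet
facet normal 0.884 0.267 0.383
outer loop
vertex -2.718 2.639 -3.315
vertex -2.603 3.056 -3.871
vertex -2.928 3.312 -3.3
endloop
endfacet
facet normal -0.147 0.541 0.828
outer loop
vertex -3.347 2.806 -3.044
vertex -2.928 3.312 -3.3
vertex -3.62 3.327 -3.433
endloop
endfacet
facet normal -0.504 -0.546 0.669
outer loop
vertex -3.28 2.239 -3.456
vertex -3.347 2.806 -3.044
vertex -3.837 2.664 -3.529
endloop
endfacet
facet normal 0.030 -0.964 -0.264
outer loop
vertex -2.82 2.393 -3.967
vertex -3.28 2.239 -3.456
vertex -3.512 2.408 -4.1
endloop
endfacet
facet normal 0.717 -0.135 -0.684
outer loop
vertex -2.603 3.056 -3.871
vertex -2.82 2.393 -3.967
vertex -3.093 2.914 -4.356
endloop
endfacet
facet normal 0.607 0.794 -0.010
outer loop
vertex -2.928 3.312 -3.3
vertex -2.603 3.056 -3.871
vertex -3.16 3.481 -3.944
endloop
endfacet
facet normal -0.636 0.769 -0.065
outer loop
vertex 1.536 -0.255 -0.617
vertex 2.068 0.142 -1.131
vertex 0.917 -0.862 -1.729
endloop
endfacet
facet normal -0.634 -0.474 0.611
outer loop
vertex 2.292 -2.522 -1.589
vertex 1.536 -0.255 -0.617
vertex 0.917 -0.862 -1.729
endloop
endfacet
facet normal -0.636 0.769 -0.065
outer loop
vertex 0.917 -0.862 -1.729
vertex 2.068 0.142 -1.131
vertex 1.449 -0.465 -2.243
endloop
endfacet
facet normal -0.440 -0.431 -0.788
outer loop
vertex 1.449 -0.465 -2.243
vertex 2.292 -2.522 -1.589
vertex 0.917 -0.862 -1.729
endloop
endfacet
facet normal 0.440 0.431 0.788
outer loop
vertex 1.536 -0.255 -0.617
vertex 3.443 -1.518 -0.991
vertex 2.068 0.142 -1.131
endloop
endfacet
facet normal -0.634 -0.474 0.611
outer loop
vertex 2.911 -1.915 -0.477
vertex 1.536 -0.255 -0.617
vertex 2.292 -2.522 -1.589
endloop
endfacet
facet normal 0.440 0.431 0.788
outer loop
vertex 2.911 -1.915 -0.477
vertex 3.443 -1.518 -0.991
vertex 1.536 -0.255 -0.617
endloop
endfacet
facet normal 0.634 0.474 -0.611
outer loop
vertex 2.068 0.142 -1.131
vertex 3.443 -1.518 -0.991
vertex 1.449 -0.465 -2.243
endloop
endfacet
facet normal -0.440 -0.431 -0.788
outer loop
vertex 2.824 -2.125 -2.103
vertex 2.292 -2.522 -1.589
vertex 1.449 -0.465 -2.243
endloop
endfacet
facet normal 0.634 0.474 -0.611
outer loop
vertex 1.449 -0.465 -2.243
vertex 3.443 -1.518 -0.991
vertex 2.824 -2.125 -2.103
endloop
endfacet
facet normal 0.636 -0.769 0.065
outer loop
vertex 2.824 -2.125 -2.103
vertex 2.911 -1.915 -0.477
vertex 2.292 -2.522 -1.589
endloop
endfacet
facet normal 0.636 -0.769 0.065
outer loop
vertex 3.443 -1.518 -0.991
vertex 2.911 -1.915 -0.477
vertex 2.824 -2.125 -2.103
endloop
endfacet

endsolid


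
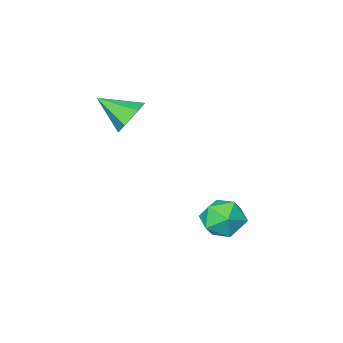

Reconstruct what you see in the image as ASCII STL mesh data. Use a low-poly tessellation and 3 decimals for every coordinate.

solid 
facet normal -0.547 0.659 -0.517
outer loop
vertex -0.298 0.138 1.062
vertex -0.877 0.124 1.657
vertex -0.255 0.672 1.697
endloop
endfacet
facet normal 0.988 0.080 -0.134
outer loop
vertex -0.298 0.138 1.062
vertex -0.255 0.672 1.697
vertex -0.023 -0.904 2.463
endloop
endfacet
facet normal -0.548 0.659 -0.515
outer loop
vertex -0.255 0.672 1.697
vertex -0.877 0.124 1.657
vertex -0.833 0.657 2.292
endloop
endfacet
facet normal 0.650 0.407 0.642
outer loop
vertex -0.255 0.672 1.697
vertex -0.833 0.657 2.292
vertex -0.023 -0.904 2.463
endloop
endfacet
facet normal -0.547 0.659 -0.516
outer loop
vertex -0.833 0.657 2.292
vertex -0.877 0.124 1.657
vertex -1.456 0.109 2.252
endloop
endfacet
facet normal -0.109 0.052 0.993
outer loop
vertex -0.833 0.657 2.292
vertex -1.456 0.109 2.252
vertex -0.023 -0.904 2.463
endloop
endfacet
facet normal -0.548 0.658 -0.516
outer loop
vertex -1.456 0.109 2.252
vertex -0.877 0.124 1.657
vertex -1.499 -0.424 1.618
endloop
endfacet
facet normal -0.530 -0.631 0.567
outer loop
vertex -1.456 0.109 2.252
vertex -1.499 -0.424 1.618
vertex -0.023 -0.904 2.463
endloop
endfacet
facet normal -0.547 0.658 -0.517
outer loop
vertex -1.499 -0.424 1.618
vertex -0.877 0.124 1.657
vertex -0.92 -0.41 1.023
endloop
endfacet
facet normal -0.192 -0.959 -0.209
outer loop
vertex -1.499 -0.424 1.618
vertex -0.92 -0.41 1.023
vertex -0.023 -0.904 2.463
endloop
endfacet
facet normal -0.547 0.658 -0.517
outer loop
vertex -0.92 -0.41 1.023
vertex -0.877 0.124 1.657
vertex -0.298 0.138 1.062
endloop
endfacet
facet normal 0.567 -0.604 -0.560
outer loop
vertex -0.92 -0.41 1.023
vertex -0.298 0.138 1.062
vertex -0.023 -0.904 2.463
endloop
endfacet
facet normal -0.295 0.738 0.607
outer loop
vertex -3.514 3.843 -2.738
vertex -3.285 3.296 -1.961
vertex -2.615 3.888 -2.356
endloop
endfacet
facet normal -0.046 0.999 -0.010
outer loop
vertex -3.514 3.843 -2.738
vertex -2.615 3.888 -2.356
vertex -2.734 3.873 -3.327
endloop
endfacet
facet normal -0.435 0.721 -0.539
outer loop
vertex -3.514 3.843 -2.738
vertex -2.734 3.873 -3.327
vertex -3.477 3.272 -3.531
endloop
endfacet
facet normal -0.924 0.289 -0.251
outer loop
vertex -3.514 3.843 -2.738
vertex -3.477 3.272 -3.531
vertex -3.818 2.915 -2.687
endloop
endfacet
facet normal -0.837 0.299 0.458
outer loop
vertex -3.514 3.843 -2.738
vertex -3.818 2.915 -2.687
vertex -3.285 3.296 -1.961
endloop
endfacet
facet normal 0.626 0.775 -0.089
outer loop
vertex -2.734 3.873 -3.327
vertex -2.615 3.888 -2.356
vertex -2.022 3.345 -2.913
endloop
endfacet
facet normal 0.224 0.353 0.909
outer loop
vertex -2.615 3.888 -2.356
vertex -3.285 3.296 -1.961
vertex -2.363 2.988 -2.069
endloop
endfacet
facet normal -0.653 -0.358 0.667
outer loop
vertex -3.285 3.296 -1.961
vertex -3.818 2.915 -2.687
vertex -3.106 2.387 -2.273
endloop
endfacet
facet normal -0.794 -0.375 -0.479
outer loop
vertex -3.818 2.915 -2.687
vertex -3.477 3.272 -3.531
vertex -3.225 2.372 -3.244
endloop
endfacet
facet normal -0.003 0.324 -0.946
outer loop
vertex -3.477 3.272 -3.531
vertex -2.734 3.873 -3.327
vertex -2.555 2.964 -3.639
endloop
endfacet
facet normal 0.924 -0.289 0.251
outer loop
vertex -2.326 2.417 -2.862
vertex -2.022 3.345 -2.913
vertex -2.363 2.988 -2.069
endloop
endfacet
facet normal 0.435 -0.721 0.539
outer loop
vertex -2.326 2.417 -2.862
vertex -2.363 2.988 -2.069
vertex -3.106 2.387 -2.273
endloop
endfacet
facet normal 0.046 -0.999 0.010
outer loop
vertex -2.326 2.417 -2.862
vertex -3.106 2.387 -2.273
vertex -3.225 2.372 -3.244
endloop
endfacet
facet normal 0.295 -0.738 -0.607
outer loop
vertex -2.326 2.417 -2.862
vertex -3.225 2.372 -3.244
vertex -2.555 2.964 -3.639
endloop
endfacet
facet normal 0.837 -0.299 -0.458
outer loop
vertex -2.326 2.417 -2.862
vertex -2.555 2.964 -3.639
vertex -2.022 3.345 -2.913
endloop
endfacet
facet normal 0.794 0.375 0.479
outer loop
vertex -2.363 2.988 -2.069
vertex -2.022 3.345 -2.913
vertex -2.615 3.888 -2.356
endloop
endfacet
facet normal 0.003 -0.324 0.946
outer loop
vertex -3.106 2.387 -2.273
vertex -2.363 2.988 -2.069
vertex -3.285 3.296 -1.961
endloop
endfacet
facet normal -0.626 -0.775 0.089
outer loop
vertex -3.225 2.372 -3.244
vertex -3.106 2.387 -2.273
vertex -3.818 2.915 -2.687
endloop
endfacet
facet normal -0.224 -0.353 -0.909
outer loop
vertex -2.555 2.964 -3.639
vertex -3.225 2.372 -3.244
vertex -3.477 3.272 -3.531
endloop
endfacet
facet normal 0.653 0.358 -0.667
outer loop
vertex -2.022 3.345 -2.913
vertex -2.555 2.964 -3.639
vertex -2.734 3.873 -3.327
endloop
endfacet

endsolid


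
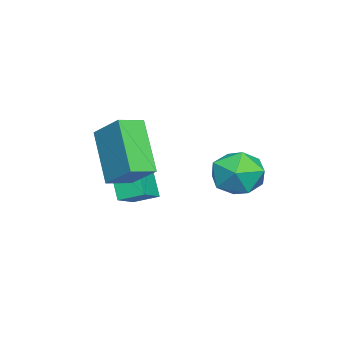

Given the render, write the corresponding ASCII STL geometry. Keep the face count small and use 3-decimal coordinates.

solid 
facet normal -0.417 -0.692 -0.590
outer loop
vertex 1.331 -1.84 0.536
vertex 0.687 -1.299 0.357
vertex 2.335 -1.148 -0.986
endloop
endfacet
facet normal 0.749 -0.629 0.209
outer loop
vertex 2.893 -0.221 -0.197
vertex 1.331 -1.84 0.536
vertex 2.335 -1.148 -0.986
endloop
endfacet
facet normal -0.416 -0.693 -0.589
outer loop
vertex 2.335 -1.148 -0.986
vertex 0.687 -1.299 0.357
vertex 1.69 -0.608 -1.166
endloop
endfacet
facet normal 0.515 0.355 -0.781
outer loop
vertex 1.69 -0.608 -1.166
vertex 2.893 -0.221 -0.197
vertex 2.335 -1.148 -0.986
endloop
endfacet
facet normal -0.515 -0.355 0.781
outer loop
vertex 1.331 -1.84 0.536
vertex 1.245 -0.372 1.146
vertex 0.687 -1.299 0.357
endloop
endfacet
facet normal 0.749 -0.629 0.208
outer loop
vertex 1.89 -0.912 1.326
vertex 1.331 -1.84 0.536
vertex 2.893 -0.221 -0.197
endloop
endfacet
facet normal -0.515 -0.355 0.781
outer loop
vertex 1.89 -0.912 1.326
vertex 1.245 -0.372 1.146
vertex 1.331 -1.84 0.536
endloop
endfacet
facet normal -0.749 0.628 -0.208
outer loop
vertex 0.687 -1.299 0.357
vertex 1.245 -0.372 1.146
vertex 1.69 -0.608 -1.166
endloop
endfacet
facet normal 0.515 0.354 -0.781
outer loop
vertex 2.249 0.32 -0.376
vertex 2.893 -0.221 -0.197
vertex 1.69 -0.608 -1.166
endloop
endfacet
facet normal -0.749 0.629 -0.208
outer loop
vertex 1.69 -0.608 -1.166
vertex 1.245 -0.372 1.146
vertex 2.249 0.32 -0.376
endloop
endfacet
facet normal 0.418 0.692 0.589
outer loop
vertex 2.249 0.32 -0.376
vertex 1.89 -0.912 1.326
vertex 2.893 -0.221 -0.197
endloop
endfacet
facet normal 0.416 0.693 0.589
outer loop
vertex 1.245 -0.372 1.146
vertex 1.89 -0.912 1.326
vertex 2.249 0.32 -0.376
endloop
endfacet
facet normal -0.210 0.670 0.712
outer loop
vertex 0.277 2.892 -0.83
vertex -0.563 2.519 -0.726
vertex 0.147 2.206 -0.222
endloop
endfacet
facet normal 0.489 0.525 0.697
outer loop
vertex 0.277 2.892 -0.83
vertex 0.147 2.206 -0.222
vertex 0.902 2.213 -0.757
endloop
endfacet
facet normal 0.733 0.679 0.044
outer loop
vertex 0.277 2.892 -0.83
vertex 0.902 2.213 -0.757
vertex 0.658 2.53 -1.591
endloop
endfacet
facet normal 0.185 0.920 -0.345
outer loop
vertex 0.277 2.892 -0.83
vertex 0.658 2.53 -1.591
vertex -0.247 2.719 -1.572
endloop
endfacet
facet normal -0.398 0.915 0.068
outer loop
vertex 0.277 2.892 -0.83
vertex -0.247 2.719 -1.572
vertex -0.563 2.519 -0.726
endloop
endfacet
facet normal 0.570 -0.177 0.802
outer loop
vertex 0.902 2.213 -0.757
vertex 0.147 2.206 -0.222
vertex 0.447 1.421 -0.608
endloop
endfacet
facet normal -0.560 0.060 0.826
outer loop
vertex 0.147 2.206 -0.222
vertex -0.563 2.519 -0.726
vertex -0.458 1.61 -0.589
endloop
endfacet
facet normal -0.864 0.456 -0.215
outer loop
vertex -0.563 2.519 -0.726
vertex -0.247 2.719 -1.572
vertex -0.702 1.927 -1.423
endloop
endfacet
facet normal 0.078 0.464 -0.882
outer loop
vertex -0.247 2.719 -1.572
vertex 0.658 2.53 -1.591
vertex 0.053 1.934 -1.958
endloop
endfacet
facet normal 0.964 0.073 -0.254
outer loop
vertex 0.658 2.53 -1.591
vertex 0.902 2.213 -0.757
vertex 0.763 1.621 -1.454
endloop
endfacet
facet normal -0.185 -0.920 0.345
outer loop
vertex -0.077 1.248 -1.35
vertex 0.447 1.421 -0.608
vertex -0.458 1.61 -0.589
endloop
endfacet
facet normal -0.733 -0.679 -0.044
outer loop
vertex -0.077 1.248 -1.35
vertex -0.458 1.61 -0.589
vertex -0.702 1.927 -1.423
endloop
endfacet
facet normal -0.489 -0.525 -0.697
outer loop
vertex -0.077 1.248 -1.35
vertex -0.702 1.927 -1.423
vertex 0.053 1.934 -1.958
endloop
endfacet
facet normal 0.210 -0.670 -0.712
outer loop
vertex -0.077 1.248 -1.35
vertex 0.053 1.934 -1.958
vertex 0.763 1.621 -1.454
endloop
endfacet
facet normal 0.398 -0.915 -0.068
outer loop
vertex -0.077 1.248 -1.35
vertex 0.763 1.621 -1.454
vertex 0.447 1.421 -0.608
endloop
endfacet
facet normal -0.078 -0.464 0.882
outer loop
vertex -0.458 1.61 -0.589
vertex 0.447 1.421 -0.608
vertex 0.147 2.206 -0.222
endloop
endfacet
facet normal -0.964 -0.073 0.254
outer loop
vertex -0.702 1.927 -1.423
vertex -0.458 1.61 -0.589
vertex -0.563 2.519 -0.726
endloop
endfacet
facet normal -0.570 0.177 -0.802
outer loop
vertex 0.053 1.934 -1.958
vertex -0.702 1.927 -1.423
vertex -0.247 2.719 -1.572
endloop
endfacet
facet normal 0.560 -0.060 -0.826
outer loop
vertex 0.763 1.621 -1.454
vertex 0.053 1.934 -1.958
vertex 0.658 2.53 -1.591
endloop
endfacet
facet normal 0.864 -0.456 0.215
outer loop
vertex 0.447 1.421 -0.608
vertex 0.763 1.621 -1.454
vertex 0.902 2.213 -0.757
endloop
endfacet
facet normal -0.448 -0.340 0.827
outer loop
vertex 0.472 -1.73 -0.844
vertex 0.446 -0.93 -0.529
vertex -0.484 -1.581 -1.3
endloop
endfacet
facet normal 0.030 -0.930 -0.366
outer loop
vertex 0.214 -1.05 -2.591
vertex 0.472 -1.73 -0.844
vertex -0.484 -1.581 -1.3
endloop
endfacet
facet normal -0.448 -0.340 0.827
outer loop
vertex -0.484 -1.581 -1.3
vertex 0.446 -0.93 -0.529
vertex -0.51 -0.781 -0.985
endloop
endfacet
facet normal -0.894 0.139 -0.426
outer loop
vertex -0.51 -0.781 -0.985
vertex 0.214 -1.05 -2.591
vertex -0.484 -1.581 -1.3
endloop
endfacet
facet normal 0.894 -0.139 0.426
outer loop
vertex 0.472 -1.73 -0.844
vertex 1.144 -0.399 -1.82
vertex 0.446 -0.93 -0.529
endloop
endfacet
facet normal 0.030 -0.930 -0.366
outer loop
vertex 1.17 -1.199 -2.135
vertex 0.472 -1.73 -0.844
vertex 0.214 -1.05 -2.591
endloop
endfacet
facet normal 0.894 -0.139 0.426
outer loop
vertex 1.17 -1.199 -2.135
vertex 1.144 -0.399 -1.82
vertex 0.472 -1.73 -0.844
endloop
endfacet
facet normal -0.030 0.930 0.366
outer loop
vertex 0.446 -0.93 -0.529
vertex 1.144 -0.399 -1.82
vertex -0.51 -0.781 -0.985
endloop
endfacet
facet normal -0.894 0.139 -0.426
outer loop
vertex 0.188 -0.25 -2.276
vertex 0.214 -1.05 -2.591
vertex -0.51 -0.781 -0.985
endloop
endfacet
facet normal -0.030 0.930 0.366
outer loop
vertex -0.51 -0.781 -0.985
vertex 1.144 -0.399 -1.82
vertex 0.188 -0.25 -2.276
endloop
endfacet
facet normal 0.448 0.340 -0.827
outer loop
vertex 0.188 -0.25 -2.276
vertex 1.17 -1.199 -2.135
vertex 0.214 -1.05 -2.591
endloop
endfacet
facet normal 0.448 0.340 -0.827
outer loop
vertex 1.144 -0.399 -1.82
vertex 1.17 -1.199 -2.135
vertex 0.188 -0.25 -2.276
endloop
endfacet

endsolid


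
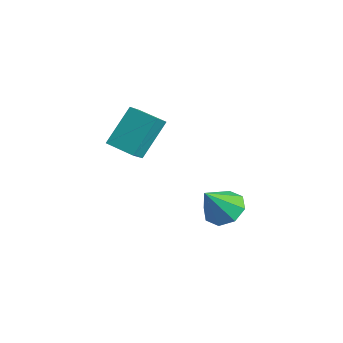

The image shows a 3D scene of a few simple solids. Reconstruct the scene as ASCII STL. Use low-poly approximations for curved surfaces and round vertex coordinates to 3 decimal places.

solid 
facet normal -0.158 0.600 -0.784
outer loop
vertex -0.901 2.688 -4.216
vertex -1.91 2.695 -4.007
vertex -1.104 3.273 -3.727
endloop
endfacet
facet normal 0.922 -0.003 0.387
outer loop
vertex -0.901 2.688 -4.216
vertex -1.104 3.273 -3.727
vertex -1.61 1.565 -2.533
endloop
endfacet
facet normal -0.159 0.601 -0.783
outer loop
vertex -1.104 3.273 -3.727
vertex -1.91 2.695 -4.007
vertex -1.779 3.518 -3.402
endloop
endfacet
facet normal 0.510 0.386 0.769
outer loop
vertex -1.104 3.273 -3.727
vertex -1.779 3.518 -3.402
vertex -1.61 1.565 -2.533
endloop
endfacet
facet normal -0.159 0.601 -0.783
outer loop
vertex -1.779 3.518 -3.402
vertex -1.91 2.695 -4.007
vertex -2.53 3.281 -3.431
endloop
endfacet
facet normal -0.158 0.390 0.907
outer loop
vertex -1.779 3.518 -3.402
vertex -2.53 3.281 -3.431
vertex -1.61 1.565 -2.533
endloop
endfacet
facet normal -0.160 0.601 -0.783
outer loop
vertex -2.53 3.281 -3.431
vertex -1.91 2.695 -4.007
vertex -2.918 2.701 -3.797
endloop
endfacet
facet normal -0.692 0.007 0.722
outer loop
vertex -2.53 3.281 -3.431
vertex -2.918 2.701 -3.797
vertex -1.61 1.565 -2.533
endloop
endfacet
facet normal -0.160 0.600 -0.784
outer loop
vertex -2.918 2.701 -3.797
vertex -1.91 2.695 -4.007
vertex -2.715 2.116 -4.286
endloop
endfacet
facet normal -0.779 -0.539 0.321
outer loop
vertex -2.918 2.701 -3.797
vertex -2.715 2.116 -4.286
vertex -1.61 1.565 -2.533
endloop
endfacet
facet normal -0.160 0.600 -0.784
outer loop
vertex -2.715 2.116 -4.286
vertex -1.91 2.695 -4.007
vertex -2.04 1.871 -4.611
endloop
endfacet
facet normal -0.366 -0.928 -0.061
outer loop
vertex -2.715 2.116 -4.286
vertex -2.04 1.871 -4.611
vertex -1.61 1.565 -2.533
endloop
endfacet
facet normal -0.159 0.600 -0.784
outer loop
vertex -2.04 1.871 -4.611
vertex -1.91 2.695 -4.007
vertex -1.289 2.108 -4.582
endloop
endfacet
facet normal 0.302 -0.932 -0.200
outer loop
vertex -2.04 1.871 -4.611
vertex -1.289 2.108 -4.582
vertex -1.61 1.565 -2.533
endloop
endfacet
facet normal -0.158 0.600 -0.784
outer loop
vertex -1.289 2.108 -4.582
vertex -1.91 2.695 -4.007
vertex -0.901 2.688 -4.216
endloop
endfacet
facet normal 0.835 -0.550 -0.015
outer loop
vertex -1.289 2.108 -4.582
vertex -0.901 2.688 -4.216
vertex -1.61 1.565 -2.533
endloop
endfacet
facet normal -0.876 -0.455 0.161
outer loop
vertex -3.054 -2.305 0.803
vertex -3.408 -1.028 2.483
vertex -3.471 -1.697 0.253
endloop
endfacet
facet normal 0.165 -0.597 -0.785
outer loop
vertex -2.192 -1.032 0.017
vertex -3.054 -2.305 0.803
vertex -3.471 -1.697 0.253
endloop
endfacet
facet normal -0.876 -0.454 0.161
outer loop
vertex -3.471 -1.697 0.253
vertex -3.408 -1.028 2.483
vertex -3.825 -0.419 1.933
endloop
endfacet
facet normal -0.454 0.661 -0.598
outer loop
vertex -3.825 -0.419 1.933
vertex -2.192 -1.032 0.017
vertex -3.471 -1.697 0.253
endloop
endfacet
facet normal 0.454 -0.661 0.598
outer loop
vertex -3.054 -2.305 0.803
vertex -2.129 -0.363 2.247
vertex -3.408 -1.028 2.483
endloop
endfacet
facet normal 0.165 -0.597 -0.785
outer loop
vertex -1.775 -1.641 0.567
vertex -3.054 -2.305 0.803
vertex -2.192 -1.032 0.017
endloop
endfacet
facet normal 0.453 -0.661 0.598
outer loop
vertex -1.775 -1.641 0.567
vertex -2.129 -0.363 2.247
vertex -3.054 -2.305 0.803
endloop
endfacet
facet normal -0.165 0.596 0.786
outer loop
vertex -3.408 -1.028 2.483
vertex -2.129 -0.363 2.247
vertex -3.825 -0.419 1.933
endloop
endfacet
facet normal -0.453 0.661 -0.598
outer loop
vertex -2.546 0.245 1.697
vertex -2.192 -1.032 0.017
vertex -3.825 -0.419 1.933
endloop
endfacet
facet normal -0.165 0.597 0.785
outer loop
vertex -3.825 -0.419 1.933
vertex -2.129 -0.363 2.247
vertex -2.546 0.245 1.697
endloop
endfacet
facet normal 0.876 0.455 -0.161
outer loop
vertex -2.546 0.245 1.697
vertex -1.775 -1.641 0.567
vertex -2.192 -1.032 0.017
endloop
endfacet
facet normal 0.876 0.455 -0.161
outer loop
vertex -2.129 -0.363 2.247
vertex -1.775 -1.641 0.567
vertex -2.546 0.245 1.697
endloop
endfacet

endsolid


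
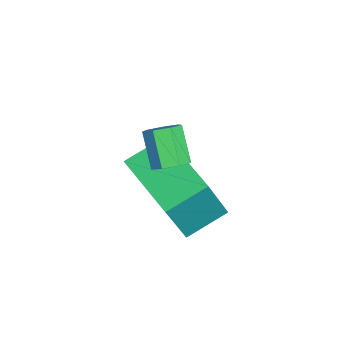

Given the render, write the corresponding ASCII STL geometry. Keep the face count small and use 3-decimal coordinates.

solid 
facet normal 0.618 0.234 -0.750
outer loop
vertex -1.363 2.023 3.409
vertex -1.768 2.237 3.142
vertex -1.439 2.47 3.486
endloop
endfacet
facet normal 0.767 0.020 0.641
outer loop
vertex -1.363 2.023 3.409
vertex -1.439 2.47 3.486
vertex -2.088 1.749 4.286
endloop
endfacet
facet normal 0.767 0.020 0.641
outer loop
vertex -2.088 1.749 4.286
vertex -1.439 2.47 3.486
vertex -2.164 2.196 4.363
endloop
endfacet
facet normal -0.621 -0.234 0.748
outer loop
vertex -2.088 1.749 4.286
vertex -2.164 2.196 4.363
vertex -2.492 1.963 4.018
endloop
endfacet
facet normal 0.619 0.233 -0.750
outer loop
vertex -1.439 2.47 3.486
vertex -1.768 2.237 3.142
vertex -1.762 2.742 3.304
endloop
endfacet
facet normal 0.351 0.772 0.531
outer loop
vertex -1.439 2.47 3.486
vertex -1.762 2.742 3.304
vertex -2.164 2.196 4.363
endloop
endfacet
facet normal 0.349 0.772 0.531
outer loop
vertex -2.164 2.196 4.363
vertex -1.762 2.742 3.304
vertex -2.487 2.468 4.18
endloop
endfacet
facet normal -0.621 -0.234 0.748
outer loop
vertex -2.164 2.196 4.363
vertex -2.487 2.468 4.18
vertex -2.492 1.963 4.018
endloop
endfacet
facet normal 0.621 0.233 -0.749
outer loop
vertex -1.762 2.742 3.304
vertex -1.768 2.237 3.142
vertex -2.089 2.633 2.999
endloop
endfacet
facet normal -0.333 0.943 0.020
outer loop
vertex -1.762 2.742 3.304
vertex -2.089 2.633 2.999
vertex -2.487 2.468 4.18
endloop
endfacet
facet normal -0.333 0.943 0.020
outer loop
vertex -2.487 2.468 4.18
vertex -2.089 2.633 2.999
vertex -2.814 2.359 3.876
endloop
endfacet
facet normal -0.619 -0.234 0.750
outer loop
vertex -2.487 2.468 4.18
vertex -2.814 2.359 3.876
vertex -2.492 1.963 4.018
endloop
endfacet
facet normal 0.621 0.233 -0.748
outer loop
vertex -2.089 2.633 2.999
vertex -1.768 2.237 3.142
vertex -2.174 2.227 2.802
endloop
endfacet
facet normal -0.763 0.404 -0.504
outer loop
vertex -2.089 2.633 2.999
vertex -2.174 2.227 2.802
vertex -2.814 2.359 3.876
endloop
endfacet
facet normal -0.763 0.404 -0.504
outer loop
vertex -2.814 2.359 3.876
vertex -2.174 2.227 2.802
vertex -2.899 1.953 3.679
endloop
endfacet
facet normal -0.619 -0.234 0.750
outer loop
vertex -2.814 2.359 3.876
vertex -2.899 1.953 3.679
vertex -2.492 1.963 4.018
endloop
endfacet
facet normal 0.621 0.233 -0.748
outer loop
vertex -2.174 2.227 2.802
vertex -1.768 2.237 3.142
vertex -1.953 1.828 2.861
endloop
endfacet
facet normal -0.620 -0.440 -0.650
outer loop
vertex -2.174 2.227 2.802
vertex -1.953 1.828 2.861
vertex -2.899 1.953 3.679
endloop
endfacet
facet normal -0.620 -0.438 -0.650
outer loop
vertex -2.899 1.953 3.679
vertex -1.953 1.828 2.861
vertex -2.678 1.554 3.737
endloop
endfacet
facet normal -0.619 -0.234 0.750
outer loop
vertex -2.899 1.953 3.679
vertex -2.678 1.554 3.737
vertex -2.492 1.963 4.018
endloop
endfacet
facet normal 0.619 0.235 -0.749
outer loop
vertex -1.953 1.828 2.861
vertex -1.768 2.237 3.142
vertex -1.592 1.737 3.131
endloop
endfacet
facet normal -0.011 -0.952 -0.307
outer loop
vertex -1.953 1.828 2.861
vertex -1.592 1.737 3.131
vertex -2.678 1.554 3.737
endloop
endfacet
facet normal -0.011 -0.952 -0.307
outer loop
vertex -2.678 1.554 3.737
vertex -1.592 1.737 3.131
vertex -2.317 1.463 4.007
endloop
endfacet
facet normal -0.619 -0.233 0.750
outer loop
vertex -2.678 1.554 3.737
vertex -2.317 1.463 4.007
vertex -2.492 1.963 4.018
endloop
endfacet
facet normal 0.618 0.234 -0.750
outer loop
vertex -1.592 1.737 3.131
vertex -1.768 2.237 3.142
vertex -1.363 2.023 3.409
endloop
endfacet
facet normal 0.607 -0.748 0.269
outer loop
vertex -1.592 1.737 3.131
vertex -1.363 2.023 3.409
vertex -2.317 1.463 4.007
endloop
endfacet
facet normal 0.607 -0.748 0.268
outer loop
vertex -2.317 1.463 4.007
vertex -1.363 2.023 3.409
vertex -2.088 1.749 4.286
endloop
endfacet
facet normal -0.620 -0.234 0.749
outer loop
vertex -2.317 1.463 4.007
vertex -2.088 1.749 4.286
vertex -2.492 1.963 4.018
endloop
endfacet
facet normal -0.824 -0.549 0.143
outer loop
vertex -2.964 0.916 2.069
vertex -3.587 1.99 2.601
vertex -3.616 1.428 0.271
endloop
endfacet
facet normal 0.462 -0.795 -0.394
outer loop
vertex -1.813 2.63 -0.041
vertex -2.964 0.916 2.069
vertex -3.616 1.428 0.271
endloop
endfacet
facet normal -0.823 -0.550 0.143
outer loop
vertex -3.616 1.428 0.271
vertex -3.587 1.99 2.601
vertex -4.24 2.501 0.803
endloop
endfacet
facet normal -0.330 0.259 -0.908
outer loop
vertex -4.24 2.501 0.803
vertex -1.813 2.63 -0.041
vertex -3.616 1.428 0.271
endloop
endfacet
facet normal 0.330 -0.259 0.908
outer loop
vertex -2.964 0.916 2.069
vertex -1.784 3.192 2.289
vertex -3.587 1.99 2.601
endloop
endfacet
facet normal 0.462 -0.795 -0.394
outer loop
vertex -1.16 2.119 1.757
vertex -2.964 0.916 2.069
vertex -1.813 2.63 -0.041
endloop
endfacet
facet normal 0.329 -0.259 0.908
outer loop
vertex -1.16 2.119 1.757
vertex -1.784 3.192 2.289
vertex -2.964 0.916 2.069
endloop
endfacet
facet normal -0.462 0.795 0.394
outer loop
vertex -3.587 1.99 2.601
vertex -1.784 3.192 2.289
vertex -4.24 2.501 0.803
endloop
endfacet
facet normal -0.330 0.259 -0.908
outer loop
vertex -2.436 3.704 0.491
vertex -1.813 2.63 -0.041
vertex -4.24 2.501 0.803
endloop
endfacet
facet normal -0.462 0.795 0.394
outer loop
vertex -4.24 2.501 0.803
vertex -1.784 3.192 2.289
vertex -2.436 3.704 0.491
endloop
endfacet
facet normal 0.824 0.549 -0.143
outer loop
vertex -2.436 3.704 0.491
vertex -1.16 2.119 1.757
vertex -1.813 2.63 -0.041
endloop
endfacet
facet normal 0.823 0.549 -0.142
outer loop
vertex -1.784 3.192 2.289
vertex -1.16 2.119 1.757
vertex -2.436 3.704 0.491
endloop
endfacet

endsolid


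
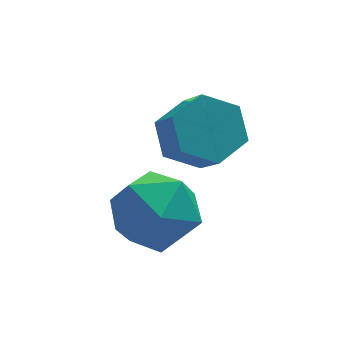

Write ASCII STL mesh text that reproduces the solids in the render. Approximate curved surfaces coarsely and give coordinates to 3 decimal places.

solid 
facet normal -0.251 0.966 -0.064
outer loop
vertex -1.347 2.625 -1.119
vertex -2.274 2.423 -0.535
vertex -1.333 2.702 -0.007
endloop
endfacet
facet normal 0.458 0.887 -0.067
outer loop
vertex -1.347 2.625 -1.119
vertex -1.333 2.702 -0.007
vertex -0.482 2.222 -0.543
endloop
endfacet
facet normal 0.630 0.469 -0.619
outer loop
vertex -1.347 2.625 -1.119
vertex -0.482 2.222 -0.543
vertex -0.897 1.646 -1.402
endloop
endfacet
facet normal 0.028 0.289 -0.957
outer loop
vertex -1.347 2.625 -1.119
vertex -0.897 1.646 -1.402
vertex -2.005 1.77 -1.397
endloop
endfacet
facet normal -0.517 0.597 -0.614
outer loop
vertex -1.347 2.625 -1.119
vertex -2.005 1.77 -1.397
vertex -2.274 2.423 -0.535
endloop
endfacet
facet normal 0.645 0.548 0.533
outer loop
vertex -0.482 2.222 -0.543
vertex -1.333 2.702 -0.007
vertex -0.875 1.77 0.397
endloop
endfacet
facet normal -0.503 0.677 0.538
outer loop
vertex -1.333 2.702 -0.007
vertex -2.274 2.423 -0.535
vertex -1.983 1.894 0.402
endloop
endfacet
facet normal -0.933 0.080 -0.352
outer loop
vertex -2.274 2.423 -0.535
vertex -2.005 1.77 -1.397
vertex -2.398 1.318 -0.457
endloop
endfacet
facet normal -0.051 -0.418 -0.907
outer loop
vertex -2.005 1.77 -1.397
vertex -0.897 1.646 -1.402
vertex -1.547 0.838 -0.993
endloop
endfacet
facet normal 0.924 -0.129 -0.360
outer loop
vertex -0.897 1.646 -1.402
vertex -0.482 2.222 -0.543
vertex -0.606 1.117 -0.465
endloop
endfacet
facet normal -0.028 -0.289 0.957
outer loop
vertex -1.533 0.915 0.119
vertex -0.875 1.77 0.397
vertex -1.983 1.894 0.402
endloop
endfacet
facet normal -0.630 -0.469 0.619
outer loop
vertex -1.533 0.915 0.119
vertex -1.983 1.894 0.402
vertex -2.398 1.318 -0.457
endloop
endfacet
facet normal -0.458 -0.887 0.067
outer loop
vertex -1.533 0.915 0.119
vertex -2.398 1.318 -0.457
vertex -1.547 0.838 -0.993
endloop
endfacet
facet normal 0.251 -0.966 0.064
outer loop
vertex -1.533 0.915 0.119
vertex -1.547 0.838 -0.993
vertex -0.606 1.117 -0.465
endloop
endfacet
facet normal 0.517 -0.597 0.614
outer loop
vertex -1.533 0.915 0.119
vertex -0.606 1.117 -0.465
vertex -0.875 1.77 0.397
endloop
endfacet
facet normal 0.051 0.418 0.907
outer loop
vertex -1.983 1.894 0.402
vertex -0.875 1.77 0.397
vertex -1.333 2.702 -0.007
endloop
endfacet
facet normal -0.924 0.129 0.360
outer loop
vertex -2.398 1.318 -0.457
vertex -1.983 1.894 0.402
vertex -2.274 2.423 -0.535
endloop
endfacet
facet normal -0.645 -0.548 -0.533
outer loop
vertex -1.547 0.838 -0.993
vertex -2.398 1.318 -0.457
vertex -2.005 1.77 -1.397
endloop
endfacet
facet normal 0.503 -0.677 -0.538
outer loop
vertex -0.606 1.117 -0.465
vertex -1.547 0.838 -0.993
vertex -0.897 1.646 -1.402
endloop
endfacet
facet normal 0.933 -0.080 0.352
outer loop
vertex -0.875 1.77 0.397
vertex -0.606 1.117 -0.465
vertex -0.482 2.222 -0.543
endloop
endfacet
facet normal -0.153 0.683 -0.714
outer loop
vertex 0.639 3.535 -0.302
vertex -0.144 3.76 0.081
vertex 0.613 4.182 0.322
endloop
endfacet
facet normal 0.988 0.127 -0.090
outer loop
vertex 0.639 3.535 -0.302
vertex 0.613 4.182 0.322
vertex 0.827 2.695 0.577
endloop
endfacet
facet normal 0.988 0.127 -0.090
outer loop
vertex 0.827 2.695 0.577
vertex 0.613 4.182 0.322
vertex 0.801 3.343 1.201
endloop
endfacet
facet normal 0.153 -0.682 0.715
outer loop
vertex 0.827 2.695 0.577
vertex 0.801 3.343 1.201
vertex 0.044 2.92 0.959
endloop
endfacet
facet normal -0.153 0.682 -0.715
outer loop
vertex 0.613 4.182 0.322
vertex -0.144 3.76 0.081
vertex -0.17 4.408 0.705
endloop
endfacet
facet normal 0.470 0.687 0.555
outer loop
vertex 0.613 4.182 0.322
vertex -0.17 4.408 0.705
vertex 0.801 3.343 1.201
endloop
endfacet
facet normal 0.469 0.686 0.556
outer loop
vertex 0.801 3.343 1.201
vertex -0.17 4.408 0.705
vertex 0.018 3.568 1.584
endloop
endfacet
facet normal 0.153 -0.683 0.714
outer loop
vertex 0.801 3.343 1.201
vertex 0.018 3.568 1.584
vertex 0.044 2.92 0.959
endloop
endfacet
facet normal -0.153 0.682 -0.715
outer loop
vertex -0.17 4.408 0.705
vertex -0.144 3.76 0.081
vertex -0.927 3.985 0.463
endloop
endfacet
facet normal -0.519 0.560 0.646
outer loop
vertex -0.17 4.408 0.705
vertex -0.927 3.985 0.463
vertex 0.018 3.568 1.584
endloop
endfacet
facet normal -0.519 0.560 0.646
outer loop
vertex 0.018 3.568 1.584
vertex -0.927 3.985 0.463
vertex -0.739 3.145 1.342
endloop
endfacet
facet normal 0.153 -0.683 0.714
outer loop
vertex 0.018 3.568 1.584
vertex -0.739 3.145 1.342
vertex 0.044 2.92 0.959
endloop
endfacet
facet normal -0.153 0.682 -0.715
outer loop
vertex -0.927 3.985 0.463
vertex -0.144 3.76 0.081
vertex -0.901 3.337 -0.161
endloop
endfacet
facet normal -0.988 -0.127 0.090
outer loop
vertex -0.927 3.985 0.463
vertex -0.901 3.337 -0.161
vertex -0.739 3.145 1.342
endloop
endfacet
facet normal -0.988 -0.127 0.090
outer loop
vertex -0.739 3.145 1.342
vertex -0.901 3.337 -0.161
vertex -0.713 2.498 0.718
endloop
endfacet
facet normal 0.153 -0.683 0.714
outer loop
vertex -0.739 3.145 1.342
vertex -0.713 2.498 0.718
vertex 0.044 2.92 0.959
endloop
endfacet
facet normal -0.153 0.683 -0.714
outer loop
vertex -0.901 3.337 -0.161
vertex -0.144 3.76 0.081
vertex -0.118 3.112 -0.544
endloop
endfacet
facet normal -0.469 -0.687 -0.555
outer loop
vertex -0.901 3.337 -0.161
vertex -0.118 3.112 -0.544
vertex -0.713 2.498 0.718
endloop
endfacet
facet normal -0.470 -0.686 -0.555
outer loop
vertex -0.713 2.498 0.718
vertex -0.118 3.112 -0.544
vertex 0.07 2.272 0.335
endloop
endfacet
facet normal 0.153 -0.682 0.715
outer loop
vertex -0.713 2.498 0.718
vertex 0.07 2.272 0.335
vertex 0.044 2.92 0.959
endloop
endfacet
facet normal -0.153 0.683 -0.714
outer loop
vertex -0.118 3.112 -0.544
vertex -0.144 3.76 0.081
vertex 0.639 3.535 -0.302
endloop
endfacet
facet normal 0.519 -0.560 -0.646
outer loop
vertex -0.118 3.112 -0.544
vertex 0.639 3.535 -0.302
vertex 0.07 2.272 0.335
endloop
endfacet
facet normal 0.519 -0.560 -0.646
outer loop
vertex 0.07 2.272 0.335
vertex 0.639 3.535 -0.302
vertex 0.827 2.695 0.577
endloop
endfacet
facet normal 0.153 -0.682 0.715
outer loop
vertex 0.07 2.272 0.335
vertex 0.827 2.695 0.577
vertex 0.044 2.92 0.959
endloop
endfacet

endsolid


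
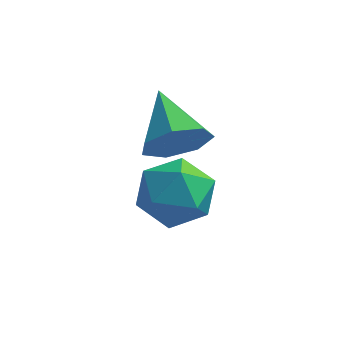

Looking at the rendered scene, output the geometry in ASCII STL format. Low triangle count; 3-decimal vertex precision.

solid 
facet normal -0.653 0.612 0.447
outer loop
vertex -2.2 -2.89 0.167
vertex -2.28 -3.581 0.997
vertex -1.533 -2.797 1.014
endloop
endfacet
facet normal -0.193 0.980 0.045
outer loop
vertex -2.2 -2.89 0.167
vertex -1.533 -2.797 1.014
vertex -1.151 -2.676 0.008
endloop
endfacet
facet normal -0.246 0.740 -0.626
outer loop
vertex -2.2 -2.89 0.167
vertex -1.151 -2.676 0.008
vertex -1.661 -3.386 -0.631
endloop
endfacet
facet normal -0.737 0.224 -0.637
outer loop
vertex -2.2 -2.89 0.167
vertex -1.661 -3.386 -0.631
vertex -2.359 -3.945 -0.02
endloop
endfacet
facet normal -0.989 0.145 0.025
outer loop
vertex -2.2 -2.89 0.167
vertex -2.359 -3.945 -0.02
vertex -2.28 -3.581 0.997
endloop
endfacet
facet normal 0.466 0.840 0.278
outer loop
vertex -1.151 -2.676 0.008
vertex -1.533 -2.797 1.014
vertex -0.581 -3.235 0.74
endloop
endfacet
facet normal -0.277 0.244 0.930
outer loop
vertex -1.533 -2.797 1.014
vertex -2.28 -3.581 0.997
vertex -1.279 -3.794 1.351
endloop
endfacet
facet normal -0.822 -0.514 0.248
outer loop
vertex -2.28 -3.581 0.997
vertex -2.359 -3.945 -0.02
vertex -1.789 -4.504 0.712
endloop
endfacet
facet normal -0.414 -0.384 -0.825
outer loop
vertex -2.359 -3.945 -0.02
vertex -1.661 -3.386 -0.631
vertex -1.407 -4.383 -0.294
endloop
endfacet
facet normal 0.381 0.452 -0.806
outer loop
vertex -1.661 -3.386 -0.631
vertex -1.151 -2.676 0.008
vertex -0.66 -3.599 -0.277
endloop
endfacet
facet normal 0.737 -0.224 0.637
outer loop
vertex -0.74 -4.29 0.553
vertex -0.581 -3.235 0.74
vertex -1.279 -3.794 1.351
endloop
endfacet
facet normal 0.246 -0.740 0.626
outer loop
vertex -0.74 -4.29 0.553
vertex -1.279 -3.794 1.351
vertex -1.789 -4.504 0.712
endloop
endfacet
facet normal 0.193 -0.980 -0.045
outer loop
vertex -0.74 -4.29 0.553
vertex -1.789 -4.504 0.712
vertex -1.407 -4.383 -0.294
endloop
endfacet
facet normal 0.653 -0.612 -0.447
outer loop
vertex -0.74 -4.29 0.553
vertex -1.407 -4.383 -0.294
vertex -0.66 -3.599 -0.277
endloop
endfacet
facet normal 0.989 -0.145 -0.025
outer loop
vertex -0.74 -4.29 0.553
vertex -0.66 -3.599 -0.277
vertex -0.581 -3.235 0.74
endloop
endfacet
facet normal 0.414 0.384 0.825
outer loop
vertex -1.279 -3.794 1.351
vertex -0.581 -3.235 0.74
vertex -1.533 -2.797 1.014
endloop
endfacet
facet normal -0.381 -0.452 0.806
outer loop
vertex -1.789 -4.504 0.712
vertex -1.279 -3.794 1.351
vertex -2.28 -3.581 0.997
endloop
endfacet
facet normal -0.466 -0.840 -0.278
outer loop
vertex -1.407 -4.383 -0.294
vertex -1.789 -4.504 0.712
vertex -2.359 -3.945 -0.02
endloop
endfacet
facet normal 0.277 -0.244 -0.930
outer loop
vertex -0.66 -3.599 -0.277
vertex -1.407 -4.383 -0.294
vertex -1.661 -3.386 -0.631
endloop
endfacet
facet normal 0.822 0.514 -0.248
outer loop
vertex -0.581 -3.235 0.74
vertex -0.66 -3.599 -0.277
vertex -1.151 -2.676 0.008
endloop
endfacet
facet normal 0.487 -0.757 -0.435
outer loop
vertex -0.98 -3.382 1.952
vertex -1.324 -3.957 2.568
vertex -1.67 -3.716 1.761
endloop
endfacet
facet normal -0.212 0.777 -0.593
outer loop
vertex -0.98 -3.382 1.952
vertex -1.67 -3.716 1.761
vertex -2.156 -2.663 3.312
endloop
endfacet
facet normal 0.488 -0.757 -0.435
outer loop
vertex -1.67 -3.716 1.761
vertex -1.324 -3.957 2.568
vertex -2.099 -4.232 2.178
endloop
endfacet
facet normal -0.827 0.309 -0.469
outer loop
vertex -1.67 -3.716 1.761
vertex -2.099 -4.232 2.178
vertex -2.156 -2.663 3.312
endloop
endfacet
facet normal 0.488 -0.757 -0.436
outer loop
vertex -2.099 -4.232 2.178
vertex -1.324 -3.957 2.568
vertex -1.944 -4.541 2.888
endloop
endfacet
facet normal -0.978 -0.144 0.151
outer loop
vertex -2.099 -4.232 2.178
vertex -1.944 -4.541 2.888
vertex -2.156 -2.663 3.312
endloop
endfacet
facet normal 0.488 -0.756 -0.436
outer loop
vertex -1.944 -4.541 2.888
vertex -1.324 -3.957 2.568
vertex -1.323 -4.411 3.357
endloop
endfacet
facet normal -0.552 -0.242 0.798
outer loop
vertex -1.944 -4.541 2.888
vertex -1.323 -4.411 3.357
vertex -2.156 -2.663 3.312
endloop
endfacet
facet normal 0.487 -0.757 -0.436
outer loop
vertex -1.323 -4.411 3.357
vertex -1.324 -3.957 2.568
vertex -0.702 -3.939 3.231
endloop
endfacet
facet normal 0.133 0.089 0.987
outer loop
vertex -1.323 -4.411 3.357
vertex -0.702 -3.939 3.231
vertex -2.156 -2.663 3.312
endloop
endfacet
facet normal 0.486 -0.757 -0.436
outer loop
vertex -0.702 -3.939 3.231
vertex -1.324 -3.957 2.568
vertex -0.549 -3.481 2.606
endloop
endfacet
facet normal 0.557 0.599 0.575
outer loop
vertex -0.702 -3.939 3.231
vertex -0.549 -3.481 2.606
vertex -2.156 -2.663 3.312
endloop
endfacet
facet normal 0.487 -0.757 -0.435
outer loop
vertex -0.549 -3.481 2.606
vertex -1.324 -3.957 2.568
vertex -0.98 -3.382 1.952
endloop
endfacet
facet normal 0.404 0.906 -0.129
outer loop
vertex -0.549 -3.481 2.606
vertex -0.98 -3.382 1.952
vertex -2.156 -2.663 3.312
endloop
endfacet

endsolid
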